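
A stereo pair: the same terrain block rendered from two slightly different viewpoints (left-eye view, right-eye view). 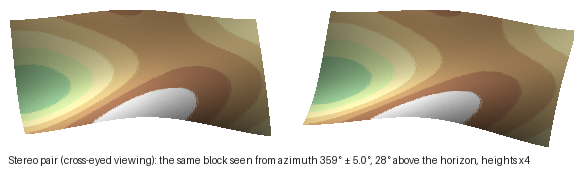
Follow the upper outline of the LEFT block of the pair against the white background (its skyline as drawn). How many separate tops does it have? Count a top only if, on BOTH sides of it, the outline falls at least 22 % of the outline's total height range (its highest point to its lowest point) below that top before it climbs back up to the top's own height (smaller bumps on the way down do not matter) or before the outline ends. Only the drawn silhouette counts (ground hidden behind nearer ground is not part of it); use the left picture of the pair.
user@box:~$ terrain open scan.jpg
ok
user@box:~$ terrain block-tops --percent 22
0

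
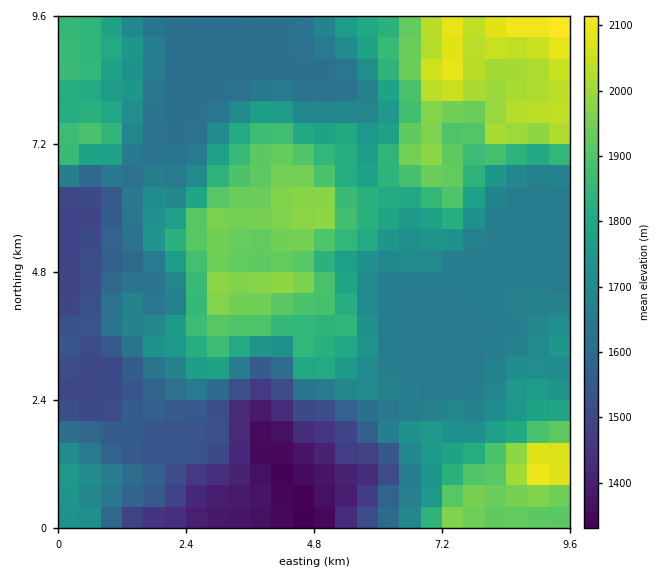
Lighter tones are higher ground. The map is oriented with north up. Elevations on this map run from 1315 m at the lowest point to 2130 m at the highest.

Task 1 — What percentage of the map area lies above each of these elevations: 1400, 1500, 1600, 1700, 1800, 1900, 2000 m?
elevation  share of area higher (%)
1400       96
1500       90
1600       80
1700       50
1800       34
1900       20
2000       7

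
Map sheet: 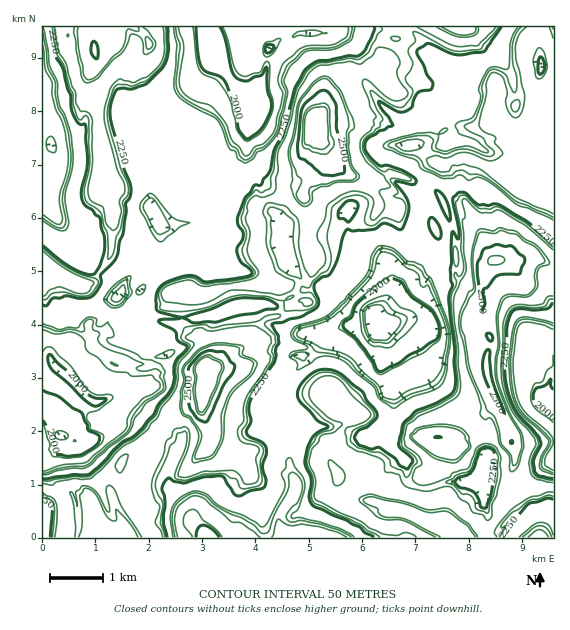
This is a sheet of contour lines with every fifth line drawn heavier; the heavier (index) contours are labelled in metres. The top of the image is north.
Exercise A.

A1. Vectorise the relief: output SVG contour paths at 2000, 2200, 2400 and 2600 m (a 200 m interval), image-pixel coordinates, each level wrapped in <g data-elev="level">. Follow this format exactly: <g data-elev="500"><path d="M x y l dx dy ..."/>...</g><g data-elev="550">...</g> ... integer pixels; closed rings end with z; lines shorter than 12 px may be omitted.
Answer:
<g data-elev="2000"><path d="M196 537l1-8 6-4 9 4 7 8"/><path d="M553 419l-16-12-4-10 3-8 9-4 6-6 0 6 2 4"/><path d="M93 406l-10-7-15-16-16-13-4-9 1-6 2 0 8 9 10 9 19 21 7 4 11 1-1 2-6 4z"/><path d="M43 390l16 7 14 11 8 4 7 13 0 4 11 7 0 5-6 7-12 7-13 1-13-2-4-5 0-6-5-18-3-5"/><path d="M379 371l-14-22-9-11-12-10-1-3 2-4 7-5 3-9 4-6 25-18 9-4 8 3 11 15 20 14 7 14 0 8-3 7-15 9-12 6-12 9-16 8z"/><path d="M539 74l0-14 2-3 3 4 1 7-3 5z"/><path d="M267 53l-2-4 1-4 7 0-1 6z"/><path d="M220 27l5 13 6 29 5 8 7 4 5 0 7-4 6-2 4-7 2 0 0 20 4 13 0 10-10 18-13 10-4-2-5-8-5-24-9-24-5-4-15-6-4-6-3-13-2-25"/></g><g data-elev="2200"><path d="M173 537l-3-18 3-12 8-10 14-6 12 3 14 13 23 9 17 11 3-1 4-4 16-32 1-7-3-10 4-5 0-8 3-2 2 1 4 8 7 9 3 9-6 23-7 6-1 3 2 1 7-1 20 5 20 7 14 8"/><path d="M519 537l14-12 7-3 5 1 4 2 4 10"/><path d="M553 475l-10-4-3-3 1-11 7-12 1-5-25-23-8-10-5-18-2-26 4-32 4-11 4-3 6 0 26 6"/><path d="M393 408l-12-8-8-14-31-26-13-4-8 1-24 13 0-7-8-7 4-5 15-3-2-3-13-6-2-6 3-5 5-3 25-8 14-10 27-31 4-8 3-13 4-7 4-2 12 2 15 13 8 1 8 4 4 9 6 6 13 35 4 17-3 38-5 13-9 6-22 7z"/><path d="M156 358l-1-1 1-1 12-6 7 1-2 4-5 3z"/><path d="M43 324l17 5 8-2 9 1 8-9 4-2 7 2 1 7 4 1 7-5 6 13-2 2-5 2 1 4 27 10 7 6 10 1 8 4 5 7-1 6 2 10-3 5-18 12-10 14-3 10-4 5-20 15-17 17-7 3-15 1-26 6"/><path d="M115 308l-6-2-5-5 0-2 11-14 9-7 6-2 0 9 2 8-10 12z"/><path d="M139 295l-3-2 1-4 4-4 4 0-1 7z"/><path d="M160 242l-7-7-13-26 2-8 7-8 6 3 18 22 6 3 11 2-10 4-17 14z"/><path d="M553 220l-25-12-11-3-20-17-14-9-7-2-7 3-9-5-8 3-11 0-19-9-5-8-2-2-16-5-16-7 1-3 4-3 13-4 18-4 12-1 6 2 6-5 4-1 1 1-1 2-8 4-3 12 2 2 9 2 20-5 16 6 5 0-1-3-11-9-17-7-4-8 4-3 12-3 4-5 5-15-1-12 9-18 5-2 12 2 3-1 2-25 3-8 5-8"/><path d="M43 27l5 21 1 17 8 16 3 24 5 10 5 17 3 27-2 13-6 23 4 26-2 7-3 3-5-1-16-9"/><path d="M354 27l-1 10-4 5-14 7-28 2-16 15-7 14 3 15-9 37-11 15-10 5-4 7-8 4-6-3-3-8-7-4-6-18-6-10-32-18-9-10-2-9 3-38-4-18"/></g><g data-elev="2400"><path d="M142 537l-20-29-8-19-5-4-2 2-1 4 3 21-4-3-8-16-6-6-8-1-7 6 1 14-4-13-3-1 4 15 2 20-1 10"/><path d="M478 537l-9-13-21-15-21 1-22-8-33-8-7 1-6 4 2 4 17 14 9 3 12 0 6 1 31 16"/><path d="M335 485l4 0 4-2 2-8-4-6-9-8-3-1 0 7 4 16z"/><path d="M118 472l3 0 3-4 4-13-6 1-6 7-1 4z"/><path d="M510 471l3 0 5-6 6-20-2-12-13-21-12-33 0-18 3-17-2-29 5-14 4-4 5-1 13 1 7-3 6-7-1-12 1-6 3-2 7-2 2-2-13-17-13-7-8-8-16-3-7 3-12-2-4 3-5 21 2 35-6 5-7 16-2 10 0 9 5 18 3 22 14 37-1 10 4 4 5-1 4 3 7 23 9 12z"/><path d="M194 463l17-4 5-4 7-16 1-23 5-18 7-9 16-14 5-10 0-2-2-3-12-5 1-7-3-3-18-2-14 2-12 6-14 16-1 5 2 8-3 11-1 18 3 6 7 4 6 9 3 7-1 6-6 16 0 4z"/><path d="M450 463l5 0 4-2 11-13-1-11-6-8-14-4-13-1-19 4-7 7 0 2 2 3 20 17z"/><path d="M302 205l5 1 4-3 1-3 1-8 7-5 8-1 8-3 17-1 6-5 0-2-7-10-3-16 0-16 5-6-1-8-12-28-10-12-4-3-6 1-6 4-16 19-2 8-4 26-4 14 0 9 4 22-2 9 3 9z"/><path d="M74 27l0 6 7 42 2 5 4 3 12-6 13-16 10-8 5-9 4-9 4 0 6 4 3 15 4 0 5-3 3-6-1-4-7-10-5-4"/><path d="M437 27l15 8 12 2 12-2 2-4 0-4"/></g><g data-elev="2600"><path d="M200 412l3 0 4-5 9-22 6-17-2-5-12-6-8 3-5 8 2 9-2 11 1 9 2 12z"/><path d="M320 149l5-1 4-4-1-5-1-28-2-4-2 0-10 1-4 3-4 6 0 7 0 20z"/></g>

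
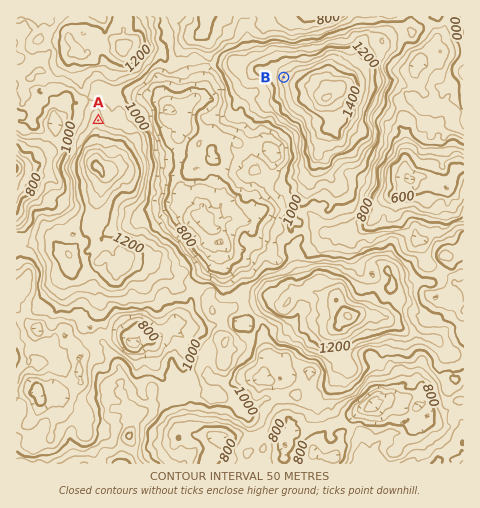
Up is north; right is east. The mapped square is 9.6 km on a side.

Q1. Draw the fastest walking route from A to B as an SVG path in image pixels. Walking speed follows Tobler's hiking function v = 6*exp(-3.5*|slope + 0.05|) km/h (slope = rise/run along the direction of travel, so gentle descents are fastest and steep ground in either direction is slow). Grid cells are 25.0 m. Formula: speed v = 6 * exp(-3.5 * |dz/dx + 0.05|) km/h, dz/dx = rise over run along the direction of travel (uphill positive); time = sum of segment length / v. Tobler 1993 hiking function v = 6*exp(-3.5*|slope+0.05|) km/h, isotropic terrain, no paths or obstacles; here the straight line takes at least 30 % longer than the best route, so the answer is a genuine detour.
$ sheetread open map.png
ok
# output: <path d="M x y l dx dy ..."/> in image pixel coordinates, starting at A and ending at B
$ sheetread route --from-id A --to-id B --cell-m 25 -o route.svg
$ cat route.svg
<path d="M98 120l3-2 2-5 2-2 5-2 8-8 5-10 3-3 14-7 13-13 5-2 4 0 3 1 3 0 5 2 5 0 9-5 13 0 2-1 6 0 26 14 44 0 2-1 1 2 3-1"/>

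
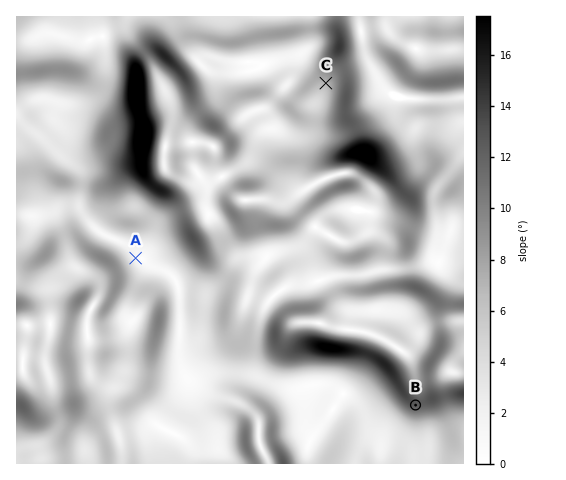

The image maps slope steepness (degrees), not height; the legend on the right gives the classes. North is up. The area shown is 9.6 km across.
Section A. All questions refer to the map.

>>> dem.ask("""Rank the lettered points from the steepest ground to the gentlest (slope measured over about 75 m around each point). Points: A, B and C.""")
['B', 'C', 'A']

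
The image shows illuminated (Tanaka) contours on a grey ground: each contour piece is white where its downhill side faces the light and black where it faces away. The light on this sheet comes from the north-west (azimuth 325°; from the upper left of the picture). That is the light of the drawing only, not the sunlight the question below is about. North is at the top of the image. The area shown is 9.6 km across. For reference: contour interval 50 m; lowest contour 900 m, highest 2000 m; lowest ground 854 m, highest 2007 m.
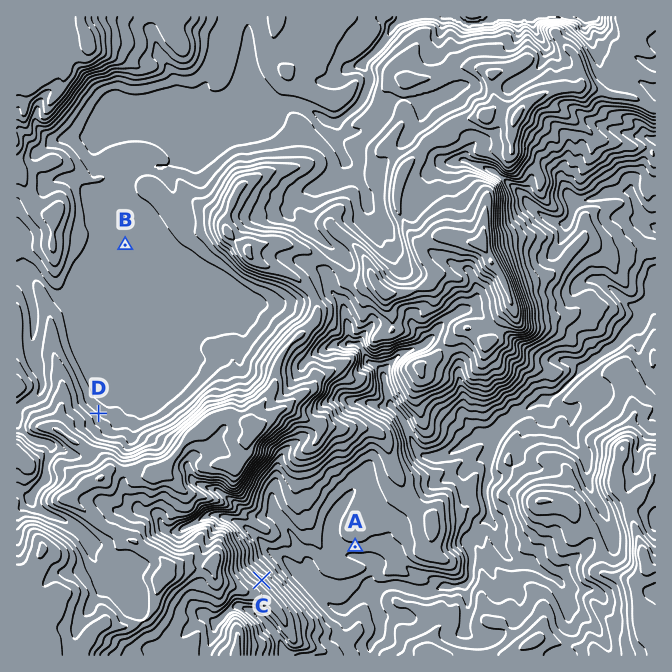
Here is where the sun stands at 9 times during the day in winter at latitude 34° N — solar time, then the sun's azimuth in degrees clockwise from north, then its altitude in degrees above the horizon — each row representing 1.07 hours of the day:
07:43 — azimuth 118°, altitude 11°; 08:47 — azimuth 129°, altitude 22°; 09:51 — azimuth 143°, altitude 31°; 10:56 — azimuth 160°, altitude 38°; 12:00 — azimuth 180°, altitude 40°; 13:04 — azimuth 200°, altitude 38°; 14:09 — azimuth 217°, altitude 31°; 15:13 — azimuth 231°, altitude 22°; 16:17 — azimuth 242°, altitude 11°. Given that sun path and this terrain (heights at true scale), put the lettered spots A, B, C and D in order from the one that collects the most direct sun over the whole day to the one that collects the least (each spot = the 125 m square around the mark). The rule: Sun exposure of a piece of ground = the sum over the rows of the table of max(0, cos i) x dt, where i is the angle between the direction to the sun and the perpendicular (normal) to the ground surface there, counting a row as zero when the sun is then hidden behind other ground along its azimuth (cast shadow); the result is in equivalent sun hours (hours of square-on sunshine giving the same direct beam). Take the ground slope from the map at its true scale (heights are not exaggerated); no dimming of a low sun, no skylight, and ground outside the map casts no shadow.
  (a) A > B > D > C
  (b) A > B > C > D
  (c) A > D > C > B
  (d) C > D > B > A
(a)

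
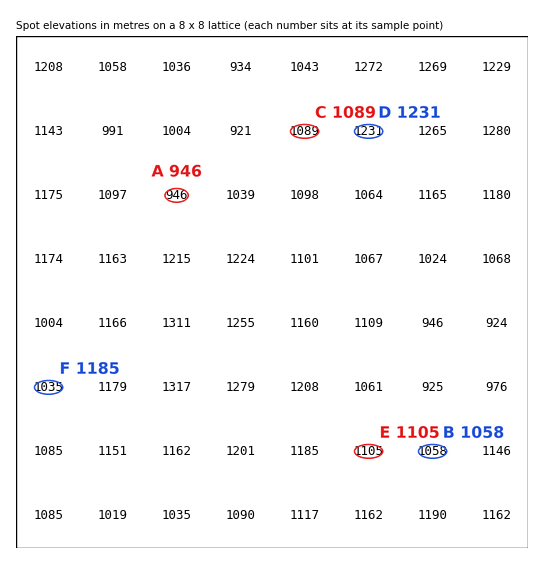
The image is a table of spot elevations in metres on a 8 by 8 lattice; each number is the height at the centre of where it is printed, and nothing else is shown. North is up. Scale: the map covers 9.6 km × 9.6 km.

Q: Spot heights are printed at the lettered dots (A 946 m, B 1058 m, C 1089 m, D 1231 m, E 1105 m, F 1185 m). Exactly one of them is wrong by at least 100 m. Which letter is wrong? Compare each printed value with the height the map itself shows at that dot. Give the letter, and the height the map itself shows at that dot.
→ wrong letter F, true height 1035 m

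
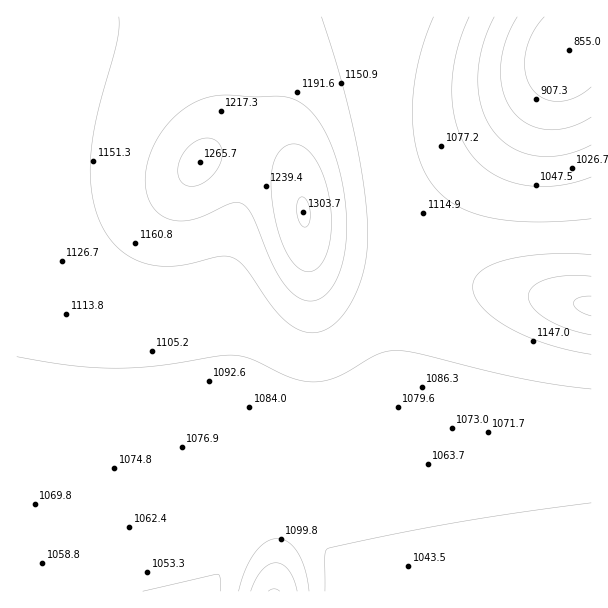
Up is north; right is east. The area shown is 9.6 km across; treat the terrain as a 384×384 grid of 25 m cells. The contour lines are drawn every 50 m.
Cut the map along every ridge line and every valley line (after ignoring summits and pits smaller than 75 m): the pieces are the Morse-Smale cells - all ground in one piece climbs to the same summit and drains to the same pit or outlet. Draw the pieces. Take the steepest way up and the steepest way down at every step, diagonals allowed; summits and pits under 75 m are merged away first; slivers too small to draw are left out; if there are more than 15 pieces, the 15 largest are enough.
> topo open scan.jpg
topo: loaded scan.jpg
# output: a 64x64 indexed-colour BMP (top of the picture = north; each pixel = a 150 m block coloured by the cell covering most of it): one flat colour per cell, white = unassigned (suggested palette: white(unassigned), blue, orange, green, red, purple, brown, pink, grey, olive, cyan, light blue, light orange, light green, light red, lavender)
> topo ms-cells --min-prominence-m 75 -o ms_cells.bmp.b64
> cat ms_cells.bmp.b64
<image width="64" height="64" href="data:image/bmp;base64,Qk12CAAAAAAAAHYAAAAoAAAAQAAAAEAAAAABAAQAAAAAAAAIAAATCwAAEwsAABAAAAAAAAAA////ALR3HwAOf/8ALKAsACgn1gC9Z5QAS1aMAMJ34wB/f38AIr28AM++FwDox64AeLv/AIrfmACWmP8A1bDFABERERERERERERERVVVVVVVVVRERERERIiIiIiIiIiIiERERERERERERERFVVVVVVVVVERERERIiIiIiIiIiIiIRERERERERERERERVVVVVVVVUREREREiIiIiIiIiIiIhERERERERERERERFVVVVVVVURERERESIiIiIiIiIiIiEREREREREREREREVVVVVVVVRERERERIiIiIiIiIiIiIRERERERERERERERFVVVVVVVERERERIiIiIiIiIiIiIhEREREREREREREREVVVVVVVEREREREiIiIiIiIiIiIiERERERERERERERERFVVVVVURERERESIiIiIiIiIiIiIRERERERERERERERERVVVVURERERERIiIiIiIiIiIiIhEREREREREREREREREVVVUREREREREiIiIiIiIiIiIiERERERERERERERERERERERERERERESIiIiIiIiIiIiIRERERERERERERERERERERERERERESIiIiIiIiIiIiIhERERERERERERERERERERERERERERIiIiIiIiIiIiIiEREREREREREREREREREREREREREREiIiIiIiIiIiIiIRERERERERERERERERERERERERERESIiIiIiIiIiIiIhERERERERERERERERERERERERERERIiIiIiIiIiIiIiEREREREREREREREREREREREREREREiIiIiIiIiIiIiIRERERERERERERERERERERERERERESIiIiIiIiIiIiIhERERERERERERERERERERERERERERIiIiIiIiIiIiIiEREREREREREREREREREREREREREREiIiIiIiIiIiIiIRERERERERERERERERERERERERERESIiIiIiIiIiIiIhERERERERERERERERERERERERERESIiIiIiIiIiIiIiERERERERERERERERERERERERERERIiIiIiIiIiIiIiIREREREREREREREREREREREREREREiIiIiIiIiIiIiIhERERERERERERERERERERERERERESIiIiIiIiIiIiIiERERERERERERERERERERERERERERIiIiIiIiIiIiIiIREREREREREREREREREREREREREREiIiIiIiIiIiIiIhERERERERERERERERERERERERERESIiIiIiIiIiIiIiERERERERERERERERERERERERERERIiIiIiIiIiIiIiIREREREREREREREREREREREREREREiIiIiIiIiIiIiIhERERERERERERERERERERERERERESIiIiIiIiIiIiIiERERERERERERERERERERERERERERIiIiIiIiIiIiIiIRERERERERERERERERERERERERERESIiIiIiIiIiJERBERERERERERERERERERERERERERERIiIiIiIiREREREEREREREREREREREREREREREREREREiIiIkREREREREQRERERERERERERERERERERERERERESIiRERERERERERBERERERERERERERERERERERERERERREREREREREREREEREREREREREREREREREREREREzMzNEREREREREREREQRERERERERERERERERERERETMzMzMzRERERERERERERBERERERERERERERERERERETMzMzMzNEREREREREREREERERERERERERERERERERETMzMzMzMzREREREREREREQRERERERERERERERERERERMzMzMzMzNERERERERERERBEREREREREREREREREREREzMzMzMzMzREREREREREREERERERERERERERERERERETMzMzMzMzM0REREREREREQRERERERERERERERERERERMzMzMzMzMzNERERERERERBERERERERERERERERERERMzMzMzMzMzMzREREREREREEREREREREREREREREREREzMzMzMzMzMzM0REREREREQREREREREREREREREREREzMzMzMzMzMzMzNERERERERBERERERERERERERERERMzMzMzMzMzMzMzMzREREREREEREREREREREREREzMzMzMzMzMzMzMzMzMzM0REREREQRERERERERERERERMzMzMzMzMzMzMzMzMzMzNERERERBERERERERERERERETMzMzMzMzMzMzMzMzMzMzREREREEREREREREREREREREzMzMzMzMzMzMzMzMzMzM0REREQRERERERERERERERETMzMzMzMzMzMzMzMzMzMzNERERBERERERERERERERERMzMzMzMzMzMzMzMzMzMzM0REREERERERERERERERERETMzMzMzMzMzMzMzMzMzMzNEREQRERERERERERERERERMzMzMzMzMzMzMzMzMzMzMzRERBEREREREREREREREREzMzMzMzMzMzMzMzMzMzMzM0REERERERERERERERERETMzMzMzMzMzMzMzMzMzMzMzREQRERERERERERERERERMzMzMzMzMzMzMzMzMzMzMzM0RBEREREREREREREREREzMzMzMzMzMzMzMzMzMzMzMzNEEREREREREREREREREzMzMzMzMzMzMzMzMzMzMzMzMzMRERERERERERERERETMzMzMzMzMzMzMzMzMzMzMzMzMxERERERERERERERERMzMzMzMzMzMzMzMzMzMzMzMzMz"/>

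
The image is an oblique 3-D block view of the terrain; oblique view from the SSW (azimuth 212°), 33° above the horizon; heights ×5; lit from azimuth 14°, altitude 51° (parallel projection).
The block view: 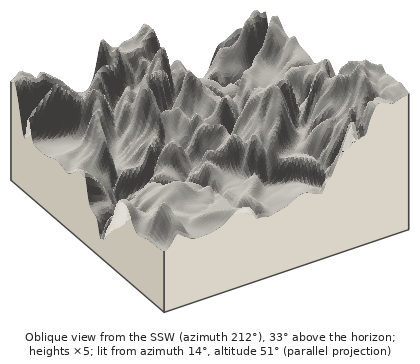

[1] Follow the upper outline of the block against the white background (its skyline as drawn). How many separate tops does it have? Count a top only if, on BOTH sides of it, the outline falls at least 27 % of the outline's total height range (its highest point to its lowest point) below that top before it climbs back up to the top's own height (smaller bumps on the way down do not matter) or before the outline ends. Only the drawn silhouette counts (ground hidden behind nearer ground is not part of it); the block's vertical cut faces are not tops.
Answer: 2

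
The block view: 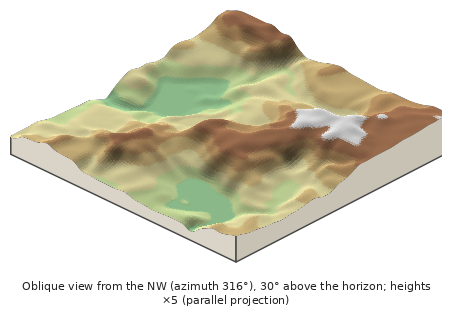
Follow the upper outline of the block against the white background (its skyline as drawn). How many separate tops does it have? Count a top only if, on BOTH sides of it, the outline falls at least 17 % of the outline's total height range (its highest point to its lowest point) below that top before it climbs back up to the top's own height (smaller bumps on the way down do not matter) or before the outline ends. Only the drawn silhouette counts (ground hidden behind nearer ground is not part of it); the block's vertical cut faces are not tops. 1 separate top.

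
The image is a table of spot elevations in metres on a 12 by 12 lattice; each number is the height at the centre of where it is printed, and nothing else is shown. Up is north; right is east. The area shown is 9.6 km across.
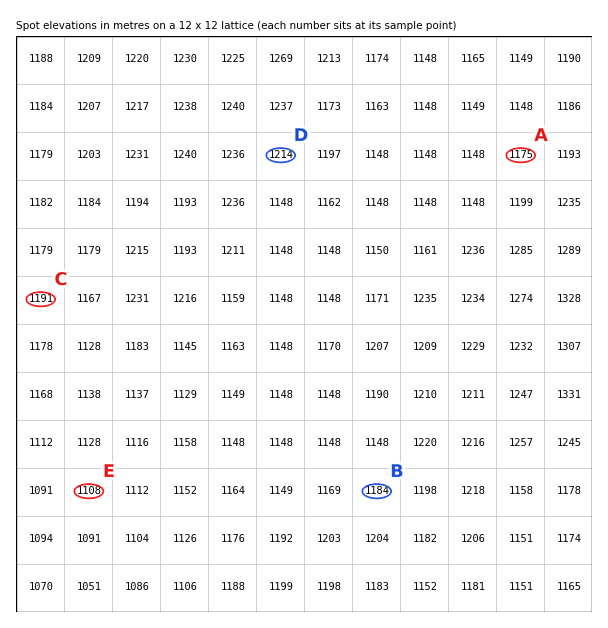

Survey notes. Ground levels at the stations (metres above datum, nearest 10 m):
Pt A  1170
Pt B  1180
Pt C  1190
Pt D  1210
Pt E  1110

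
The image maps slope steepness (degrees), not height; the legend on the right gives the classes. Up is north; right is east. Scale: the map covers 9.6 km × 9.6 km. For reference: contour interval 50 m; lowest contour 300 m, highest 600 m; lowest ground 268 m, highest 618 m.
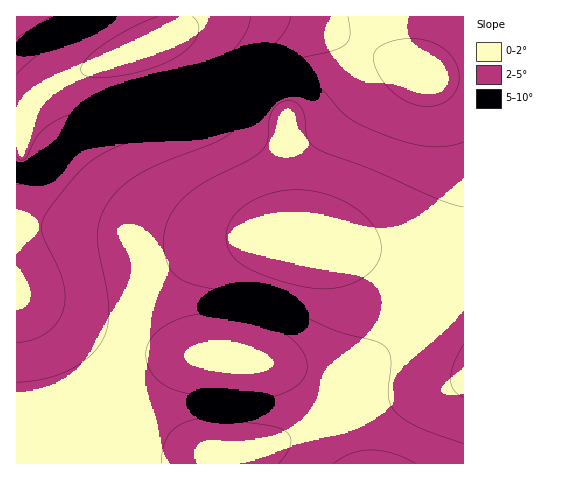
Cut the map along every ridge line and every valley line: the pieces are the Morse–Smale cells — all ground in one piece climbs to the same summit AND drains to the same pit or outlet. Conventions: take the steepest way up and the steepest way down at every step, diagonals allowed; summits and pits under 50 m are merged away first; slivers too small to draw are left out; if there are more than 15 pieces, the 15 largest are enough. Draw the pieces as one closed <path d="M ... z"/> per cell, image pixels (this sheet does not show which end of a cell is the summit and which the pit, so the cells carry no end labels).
<path d="M463 16l-288 0-3 15-8 8-90 35-46 26-11 1-1 192 19 11 56 26 34 13 16-36 9-14 16-17 17-13 30-14 24-7 34-4 20 0 49 8 52 15 39 17 32 23z"/><path d="M291 238l-20 0-34 4-24 7-30 14-17 13-16 17-12 19-12 30 35 10 52 5 22 5 32 2 26 7 26 14 11 11 10 18 31-12 60-10 33-11 0-80-2-1-31-22-39-17-52-15z"/><path d="M17 294l0 170 340-1-17-49-53 24-37 11-33 1-20 4-36 0-14-4-17-12-8-14-3-12-1-34 8-35-35-13z"/><path d="M127 343l-5 11-4 24 1 34 3 12 8 14 10 8 11 5 10 3 36 0 65-8 33-11 44-22-9-17-11-11-29-15-23-6-32-2-22-5-52-5z"/><path d="M174 16l-157 0-1 85 12-1 46-26 90-35 8-8z"/><path d="M463 381l-32 11-60 10-30 11-1 4 17 46 106 1z"/>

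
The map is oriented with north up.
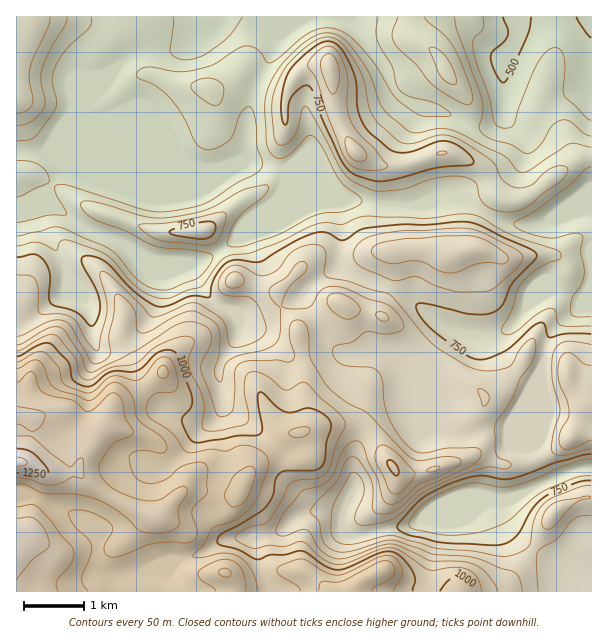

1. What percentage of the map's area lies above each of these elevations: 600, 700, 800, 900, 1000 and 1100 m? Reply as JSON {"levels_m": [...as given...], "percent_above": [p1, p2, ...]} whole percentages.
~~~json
{"levels_m": [600, 700, 800, 900, 1000, 1100], "percent_above": [85, 64, 45, 25, 18, 9]}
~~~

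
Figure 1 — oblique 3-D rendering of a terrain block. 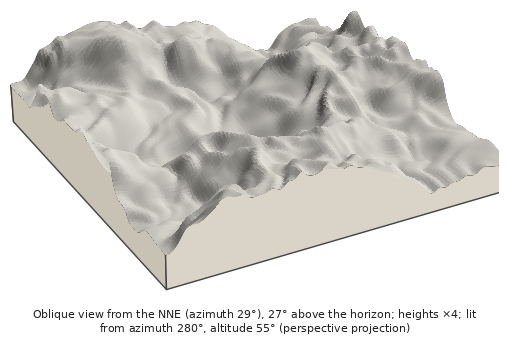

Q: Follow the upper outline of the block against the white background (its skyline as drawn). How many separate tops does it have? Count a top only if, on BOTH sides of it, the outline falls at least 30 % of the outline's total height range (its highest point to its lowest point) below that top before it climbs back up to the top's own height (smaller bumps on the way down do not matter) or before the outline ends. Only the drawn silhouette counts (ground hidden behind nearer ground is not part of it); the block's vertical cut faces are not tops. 1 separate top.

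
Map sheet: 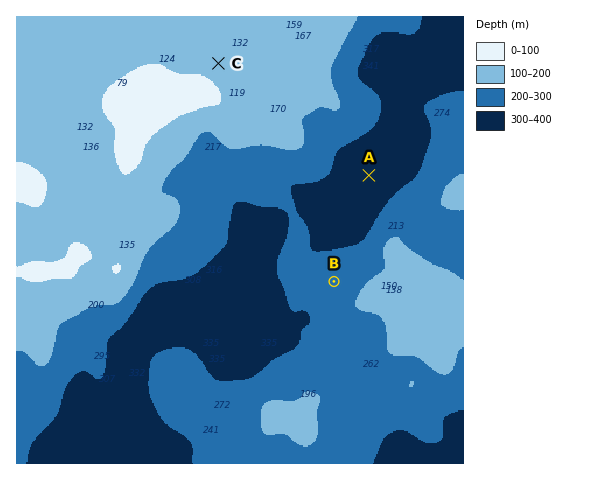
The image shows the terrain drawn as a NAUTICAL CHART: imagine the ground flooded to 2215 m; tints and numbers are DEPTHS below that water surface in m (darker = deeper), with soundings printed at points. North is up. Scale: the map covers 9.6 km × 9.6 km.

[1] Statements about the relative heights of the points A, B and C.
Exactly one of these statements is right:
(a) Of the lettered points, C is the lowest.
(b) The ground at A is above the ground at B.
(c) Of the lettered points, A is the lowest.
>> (c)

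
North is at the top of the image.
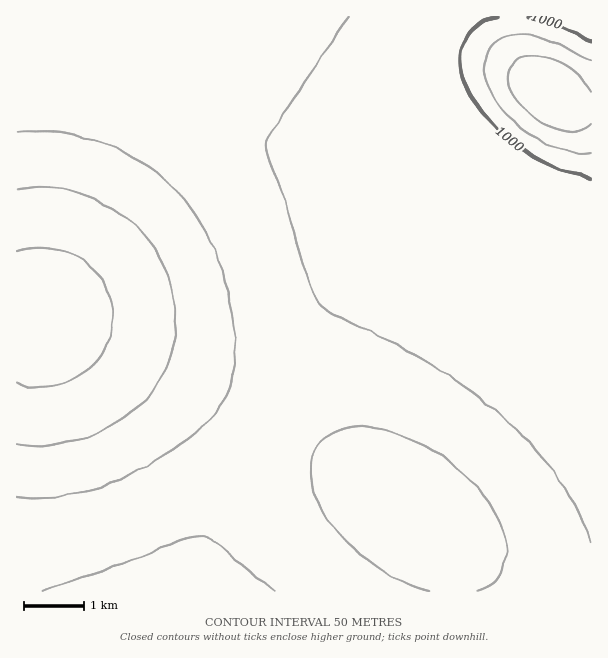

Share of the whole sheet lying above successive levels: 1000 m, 95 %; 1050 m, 65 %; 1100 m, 26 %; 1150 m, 10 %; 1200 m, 3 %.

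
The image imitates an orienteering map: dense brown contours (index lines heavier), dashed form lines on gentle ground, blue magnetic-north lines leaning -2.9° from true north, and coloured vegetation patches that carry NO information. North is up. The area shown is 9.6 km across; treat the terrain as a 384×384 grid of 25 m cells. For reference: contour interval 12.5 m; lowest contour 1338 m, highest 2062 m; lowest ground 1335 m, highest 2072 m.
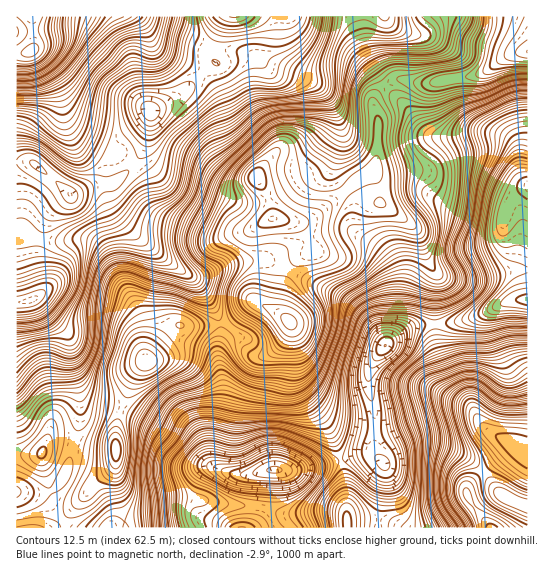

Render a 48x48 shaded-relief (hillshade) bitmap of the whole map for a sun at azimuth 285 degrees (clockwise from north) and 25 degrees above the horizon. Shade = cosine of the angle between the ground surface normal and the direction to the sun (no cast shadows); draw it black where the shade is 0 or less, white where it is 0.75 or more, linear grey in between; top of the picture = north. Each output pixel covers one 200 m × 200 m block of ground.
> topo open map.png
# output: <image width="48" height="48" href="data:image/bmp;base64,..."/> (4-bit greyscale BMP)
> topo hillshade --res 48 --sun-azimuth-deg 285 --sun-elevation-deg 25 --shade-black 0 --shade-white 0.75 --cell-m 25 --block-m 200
<image width="48" height="48" href="data:image/bmp;base64,Qk32BAAAAAAAAHYAAAAoAAAAMAAAADAAAAABAAQAAAAAAIAEAAATCwAAEwsAABAAAAAAAAAAAAAAABEREQAiIiIAMzMzAERERABVVVUAZmZmAHd3dwCIiIgAmZmZAKqqqgC7u7sAzMzMAN3d3QDu7u4A////AJmIh3Z4dSI0Z2Z4mZmrzbdomavMzdyYd5mZmHZ3dCEleHd4iZq8zKhomazd3LmHeJmZqYZnZCE1eIeImZrN3Kh3ms3u7JdniJmZqph2QhI1eHeJmZrN3bhnm97/7IZomZmImqmWIBI1Z3eImZrN7bhnm+///Jd5mZmHirumEAE0Vnd3eJq93Kd3m+//7KmZmamGeau3EAEjRndlVomru4d4m9//3LuqmaqXeay3IAIiNXhlRnmaqGZ4m97+3MupmaqXeKy4MRIiNXh1RXiZh1Voq93u3cupmbuoeKu4QiMzRnh2VXiIdlRorN3d3cqZmbu5eKu5ZCI0VniHZmd2ZlRovd3d3bmJmcy5iKu5dTI0VniId3ZVVURpzd3d3ad4msy6may6hkM0VniIiIdTMzRqzd3d3KZXq9y6qrzKl1NEVWiZiIdTISNq3u3czKdnq8y5m97bqXVERFiqh3djAAJq3u3Ly6h4qsupm+/suYZlRGm6mHdjAAFIze3Lu6maqruom+/9uod2VWm6qphjAAAmnO3Lu6qrqqqpm+/9uoiHZXmZq6hkAAAUi926mqq7qqu7q+/9upiIdniZq6l0EAAUabupiJmrqqvNzN/tupmYd4mqqql1MAAUZ4mYd3iaqZrN7e7tupmYeKu6mZh2QQEkZniGVEV5mYmt7//suZmIis3LmIh2UzM0Znh2QyJGiHeL3//sqIiIm93bmIh2ZUQ0Z4iHUyI1d3d5vv/smIiJrN3LmZh3dlREV4mXUzNGeHd4rO7bmImqu7u6mZmId2VFVomGQzRXiIiIm83KmJq8y5mpmZmYh3ZlZ3h0M0RXiIiZmru6mavN3KmZiImZh3d2d4dTIjRomYiZqqqqqqvN3bqZiIiId3d3eIdTIRJYmYiJqqqqqrvN3cuqmYiId3iIiIZUMhFHmYiImrqru7vN3duqqYiIh3iIh2ZVUxA3mYiIirqqu7vN3duqqYiIiIiZhlZ3UxAmiYiIiaqau6rN7ty6mIiImYiIhlZ3YxEleIiImZmZqqrN7u3bl3eIiZmIdlZ3VCEkZ4iZmHiImarN7d7tp3eIiKqYdlZ3ZDIjVoiqqGeIiZrN3c3uyXd4iJqpdmd3ZUMzVoiql2Z4iJvM3Lzu65d3eJu6dWd3dlVUZ4mqh1VoiJvMzLve7bh3eJvKdVZ3ZVVmZ5mphlVnd5vMzLvN7smHeKzKdVZmVEVmd4mZhlVWZoq7zLvN3cqZmb3KdmZmVERWZ3iIdlRVVomqu7u8y7qqq97Jd3h2VDM0VmZnZURFVoiZqrq7qquqve7JeImHZVMiRVVFVUNFZ3d4maqqmau6ve7amZqYd3YyNFQyNERFZ3ZniZmpmau7vN3bqpqqmal1RHUxI0RFZ3VFeImZmaq7zMzMupmqq8uod5dSEjREaIVEaImZmZq83Mu7qpmrvMy6mZlkMzRFZ3U0aImZmZq83cuqqqqrzcy6qZhlRERVZmQ0V4iamZms3bqZmqqrzNy6qphkRVVWZVQzRXiaqpms3bmYm7qqq93Kqg=="/>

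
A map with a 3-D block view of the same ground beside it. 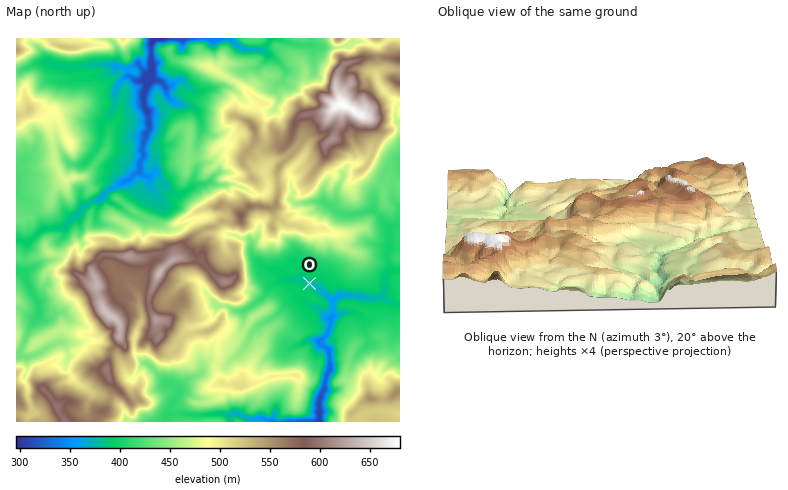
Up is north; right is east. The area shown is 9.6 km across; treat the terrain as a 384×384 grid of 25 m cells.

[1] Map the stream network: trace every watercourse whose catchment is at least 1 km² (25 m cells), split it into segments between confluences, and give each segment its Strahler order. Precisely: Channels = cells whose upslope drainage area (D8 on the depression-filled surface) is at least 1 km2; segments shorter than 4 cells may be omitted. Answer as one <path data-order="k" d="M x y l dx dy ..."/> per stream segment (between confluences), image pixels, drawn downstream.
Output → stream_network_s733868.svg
<path data-order="2" d="M178 390l-4 10-6 8 0 4 2 2 14 0 2 0 6 0 2 2 8 0 2-2 20 0 6 2 4-4 2 0 14 8 12-2 8 4 6 0"/><path data-order="1" d="M82 386l-4-2-12-14 0-6 2-6 0-4-2-6-4-6-8 2-14 8-6 4-8 2"/><path data-order="1" d="M194 376l-8 4-6 6-2 4"/><path data-order="1" d="M26 374l2-4 0-12-2 0"/><path data-order="2" d="M26 358l-6-2 0-6 4-8 2-4 4-12 8-8 0-4 2-2"/><path data-order="1" d="M290 348l6-2 2 0 8-6 12 0 4 4"/><path data-order="3" d="M322 344l6 6 2 4 0 18-4 6-2 12-2 2-4 12 2 2 0 16"/><path data-order="1" d="M250 336l12-14 12-4 16-18 6 0 8 0 6 6 8 2 10 10 2 6"/><path data-order="3" d="M330 324l-2 10-6 4 0 6"/><path data-order="1" d="M364 320l-4-6-8-2-6 0-8 4-4 0-2 2"/><path data-order="3" d="M332 318l-2 6"/><path data-order="2" d="M40 312l0-6-8-12-2-6-6-8-2-4-4-4-2-4"/><path data-order="1" d="M62 312l-6 0-8 8-6 0-4-4 2-4"/><path data-order="2" d="M220 306l6 0 6 4 12 0 16-10 6-6 2-6 4-4 16-6"/><path data-order="3" d="M332 302l0 16"/><path data-order="1" d="M128 284l8 8 2 4 2 10 2 6 0 10-4 4-2 8-2 2 0 6 0 2 0 8 10 10 4 2 18 20 8 2 4 4"/><path data-order="2" d="M302 280l12 6 4 2 6 6 4 2 4 4 0 2"/><path data-order="1" d="M192 278l6 2 6 6 2 6 8 10 2 0 4 4"/><path data-order="2" d="M288 278l14 2"/><path data-order="1" d="M300 272l2 8"/><path data-order="1" d="M228 234l8 2 6 2 6 0 2 2 0 10 4 8 10 10 2 2 8 0 6 4 6 4 2 0"/><path data-order="1" d="M58 228l6 0 6-8 16-16 4 0 2-4 8 0 2-2 0-2 6-6 18-10 2 0 8-6 2-2 2-2 0-8 0-2"/><path data-order="2" d="M332 208l6 4 6 2 12 0 12-4 8 2 14 16-2 2 0 16 0 16 2 4 0 4-4 4-2 8 0 2 0 8-2 4-8 2-18-2-16 0-4 2-2 0-2 4"/><path data-order="1" d="M162 206l-2-8-10-10 0-8 0-2"/><path data-order="2" d="M150 178l-6-2-4-4 0-12"/><path data-order="1" d="M264 172l0 4 4 8 0 4-6 6-8 0-6-4-12-6-22 0-2-2-4 0-4 2-6 0-6 2-2 4-10 4-4 0-16-14 0-4-4-4-2 0-4 6"/><path data-order="1" d="M290 172l2 6 0 10 2 4-2 4 0 4 2 4 10 0 6-2 14 0 6 4 2 2"/><path data-order="1" d="M354 166l-4 0-6 4 0 6-8 14 0 10-4 8"/><path data-order="1" d="M24 160l-6 8-2 24"/><path data-order="2" d="M140 160l4-2-2-12 8-18-2-12-2-6-2-8 0-2 2-8 6-8 0-8"/><path data-order="1" d="M92 154l8-10 0-14 2-8 12-12 2-6 0-12 2-8 8-8 4 0 6 4 6 0 10-10"/><path data-order="1" d="M200 116l-4-6-2-2-10-2-12-6-4-2-2-4 0-4-2-4"/><path data-order="1" d="M278 102l0-6-2-6 0-4 4-4 4-2 2-4 0-6-14-14-4-2-6-4"/><path data-order="1" d="M196 90l-6-2-8-8-2 0-10 6-6 0"/><path data-order="2" d="M164 86l-4-4-4-2-4-4"/><path data-order="1" d="M78 78l28-2 6-2 4-4 0-2 4 0"/><path data-order="3" d="M152 76l0-6"/><path data-order="1" d="M376 76l2 4 4 8 10 10 2 2 4 4-2 6 0 8 4 6 0 46"/><path data-order="3" d="M152 70l0-26 0-2 0-4"/><path data-order="2" d="M120 68l8 0 8-4 2 0 6 8 0 2 4 0 4-4"/><path data-order="1" d="M50 64l12 2 20 0 8-2 22 0 2 2 4 0 2 2"/><path data-order="2" d="M262 50l-18 0-4-2-8-8-4-2-76 0"/><path data-order="1" d="M320 48l-8-2-10 0 0-2-12 0-12-6-6 0-4 4-2 4-4 4"/>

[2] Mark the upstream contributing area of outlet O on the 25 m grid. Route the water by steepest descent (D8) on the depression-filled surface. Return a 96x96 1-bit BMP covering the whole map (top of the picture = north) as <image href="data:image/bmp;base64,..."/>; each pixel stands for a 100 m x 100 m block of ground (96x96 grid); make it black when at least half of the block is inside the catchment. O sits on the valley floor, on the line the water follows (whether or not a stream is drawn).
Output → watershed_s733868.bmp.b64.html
<image width="96" height="96" href="data:image/bmp;base64,Qk2+BAAAAAAAAD4AAAAoAAAAYAAAAGAAAAABAAEAAAAAAIAEAAATCwAAEwsAAAIAAAAAAAAA////AAAAAAAAAAAAAAAAAAAAAAAAAAAAAAAAAAAAAAAAAAAAAAAAAAAAAAAAAAAAAAAAAAAAAAAAAAAAAAAAAAAAAAAAAAAAAAAAAAAAAAAAAAAAAAAAAAAAAAAAAAAAAAAAAAAAAAAAAAAAAAAAAAAAAAAAAAAAAAAAAAAAAAAAAAAAAAAAAAAAAAAAAAAAAAAAAAAAAAAAAAAAAAAAAAAAAAAAAAAAAAAAAAAAAAAAAAAAAAAAAAAAAAAAAAAAAAAAAAAAAAAAAAAAAAAAAAAAAAAAAAAADwAAAAAAAAAAAAAAH4AAAAAAAAAAAAAAH4AAAAAAAAAAAAAAH4AGAAAAAAAAAAAAD8APAAAAAAAAAAAAD/4fgAAAAAAAAAAAH///gAAAAAAAAAAAH///wAAAAAAAAAAAH///4AAAAAAAAAAAP///8AAAAAAAAAAAP////AAAAAAAAAAAf////gAAAAAAAAAAf////4AAAAAAAAAAf////8AAAAAAAAAAf/////AAAAAAAAAAP/////wAAAAAAAAAP/////8AAAAAAAAAH/////+AAAAAAAAAH/////+AAAAAAAAAH//////AAAAAAAAAD//////AAAAAAAAAB//////gAAAAAAAAA//////wAAAAAAAAAf/////wAAAAAAAAAP/////wAAAAAAAAAP/////wAAAAAAAAAH/////wAAAAAAAAAD/////wAAAAAAAAAB/////wAAAAAAAAAA/////wAAAAAAAAAAP////wAAAAAAAAAAD///8AAAAAAAAAAAA///AAAAAAAAAAAAAA/8AAAAAAAAAAAAAA/4AAAAAAAAAAAAAAfwAAAAAAAAAAAAAAPgAAAAAAAAAAAAAAAAAAAAAAAAAAAAAAAAAAAAAAAAAAAAAAAAAAAAAAAAAAAAAAAAAAAAAAAAAAAAAAAAAAAAAAAAAAAAAAAAAAAAAAAAAAAAAAAAAAAAAAAAAAAAAAAAAAAAAAAAAAAAAAAAAAAAAAAAAAAAAAAAAAAAAAAAAAAAAAAAAAAAAAAAAAAAAAAAAAAAAAAAAAAAAAAAAAAAAAAAAAAAAAAAAAAAAAAAAAAAAAAAAAAAAAAAAAAAAAAAAAAAAAAAAAAAAAAAAAAAAAAAAAAAAAAAAAAAAAAAAAAAAAAAAAAAAAAAAAAAAAAAAAAAAAAAAAAAAAAAAAAAAAAAAAAAAAAAAAAAAAAAAAAAAAAAAAAAAAAAAAAAAAAAAAAAAAAAAAAAAAAAAAAAAAAAAAAAAAAAAAAAAAAAAAAAAAAAAAAAAAAAAAAAAAAAAAAAAAAAAAAAAAAAAAAAAAAAAAAAAAAAAAAAAAAAAAAAAAAAAAAAAAAAAAAAAAAAAAAAAAAAAAAAAAAAAAAAAAAAAAAAAAAAAAAAAAAAAAAAAAAAAAAAAAAAAAAAAAAAAAAAAAAAAAAAAAAAAAAAAAAAAAAAAAAAAAAAAAAAAAAAAAAAAAAAAAAAAAAAAAAAAAAAAAAAAAAAAAAAAAAAAAAAAAAAAAAAAAAAA="/>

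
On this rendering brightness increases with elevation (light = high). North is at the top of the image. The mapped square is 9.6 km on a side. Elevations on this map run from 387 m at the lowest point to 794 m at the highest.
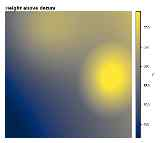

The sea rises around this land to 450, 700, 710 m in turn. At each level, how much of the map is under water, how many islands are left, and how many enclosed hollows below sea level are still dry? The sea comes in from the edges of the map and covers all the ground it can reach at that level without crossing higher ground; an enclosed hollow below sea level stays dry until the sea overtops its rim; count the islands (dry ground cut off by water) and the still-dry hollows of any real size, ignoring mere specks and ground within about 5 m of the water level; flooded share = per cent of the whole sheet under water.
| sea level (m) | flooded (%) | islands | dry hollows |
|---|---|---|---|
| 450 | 9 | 0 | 0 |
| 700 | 94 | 1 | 0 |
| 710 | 95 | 1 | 0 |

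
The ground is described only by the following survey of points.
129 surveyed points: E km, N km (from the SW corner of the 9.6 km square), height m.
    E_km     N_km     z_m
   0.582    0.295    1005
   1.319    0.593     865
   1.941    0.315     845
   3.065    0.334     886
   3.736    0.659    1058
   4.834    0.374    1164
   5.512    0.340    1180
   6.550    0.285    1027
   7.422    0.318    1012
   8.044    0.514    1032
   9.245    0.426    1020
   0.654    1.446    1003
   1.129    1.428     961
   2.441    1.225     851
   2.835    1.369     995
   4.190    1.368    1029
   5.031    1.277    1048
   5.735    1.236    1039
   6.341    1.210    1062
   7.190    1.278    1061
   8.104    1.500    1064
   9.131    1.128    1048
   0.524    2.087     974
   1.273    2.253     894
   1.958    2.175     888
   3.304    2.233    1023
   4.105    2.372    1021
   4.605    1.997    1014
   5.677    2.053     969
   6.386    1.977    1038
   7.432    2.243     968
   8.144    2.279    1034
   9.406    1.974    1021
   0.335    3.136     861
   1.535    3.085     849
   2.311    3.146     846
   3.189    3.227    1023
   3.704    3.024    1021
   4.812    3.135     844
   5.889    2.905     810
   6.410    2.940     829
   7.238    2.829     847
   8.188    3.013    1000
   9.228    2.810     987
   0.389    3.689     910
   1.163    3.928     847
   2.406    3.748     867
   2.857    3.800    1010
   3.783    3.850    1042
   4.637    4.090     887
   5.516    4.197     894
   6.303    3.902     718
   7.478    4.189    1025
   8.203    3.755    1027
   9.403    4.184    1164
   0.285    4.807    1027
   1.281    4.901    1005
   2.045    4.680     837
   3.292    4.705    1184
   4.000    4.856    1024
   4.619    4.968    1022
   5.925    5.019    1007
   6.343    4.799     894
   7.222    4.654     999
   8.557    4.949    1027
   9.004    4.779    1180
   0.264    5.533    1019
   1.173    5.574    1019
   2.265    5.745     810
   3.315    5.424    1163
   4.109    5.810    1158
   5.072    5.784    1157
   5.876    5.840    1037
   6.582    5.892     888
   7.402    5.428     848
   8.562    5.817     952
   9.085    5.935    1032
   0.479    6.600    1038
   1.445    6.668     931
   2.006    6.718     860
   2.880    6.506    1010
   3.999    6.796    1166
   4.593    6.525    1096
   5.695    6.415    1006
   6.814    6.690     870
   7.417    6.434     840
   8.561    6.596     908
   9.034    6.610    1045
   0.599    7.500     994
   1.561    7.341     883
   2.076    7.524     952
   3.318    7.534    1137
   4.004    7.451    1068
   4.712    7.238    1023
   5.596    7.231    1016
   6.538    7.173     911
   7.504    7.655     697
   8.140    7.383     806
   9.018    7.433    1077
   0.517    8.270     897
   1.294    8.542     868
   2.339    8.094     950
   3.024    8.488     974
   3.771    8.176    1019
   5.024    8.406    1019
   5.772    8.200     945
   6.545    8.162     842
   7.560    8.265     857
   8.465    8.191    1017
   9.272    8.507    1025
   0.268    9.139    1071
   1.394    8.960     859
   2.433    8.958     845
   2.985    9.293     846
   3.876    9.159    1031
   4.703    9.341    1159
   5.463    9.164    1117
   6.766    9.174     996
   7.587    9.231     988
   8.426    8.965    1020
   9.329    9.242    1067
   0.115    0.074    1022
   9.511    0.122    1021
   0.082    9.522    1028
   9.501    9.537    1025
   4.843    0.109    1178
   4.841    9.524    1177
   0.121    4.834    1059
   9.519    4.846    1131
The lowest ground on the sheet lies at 670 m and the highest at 1195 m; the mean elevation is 980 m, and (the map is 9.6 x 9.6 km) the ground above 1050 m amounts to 18.2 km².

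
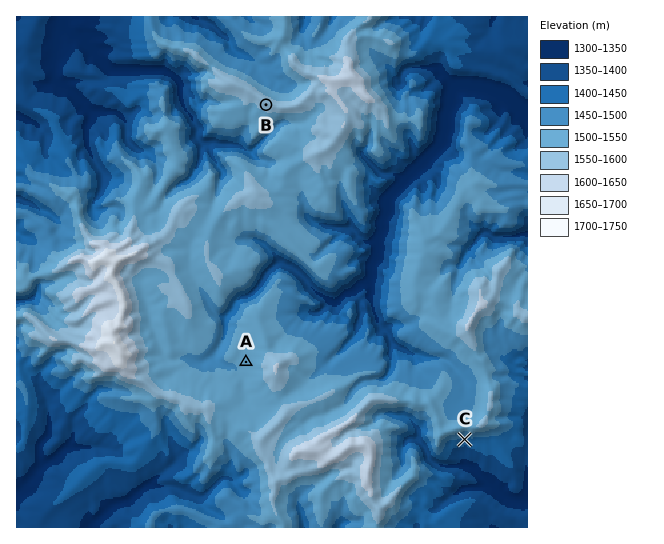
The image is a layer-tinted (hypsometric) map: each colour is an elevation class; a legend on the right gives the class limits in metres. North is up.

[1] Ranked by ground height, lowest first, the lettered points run C A B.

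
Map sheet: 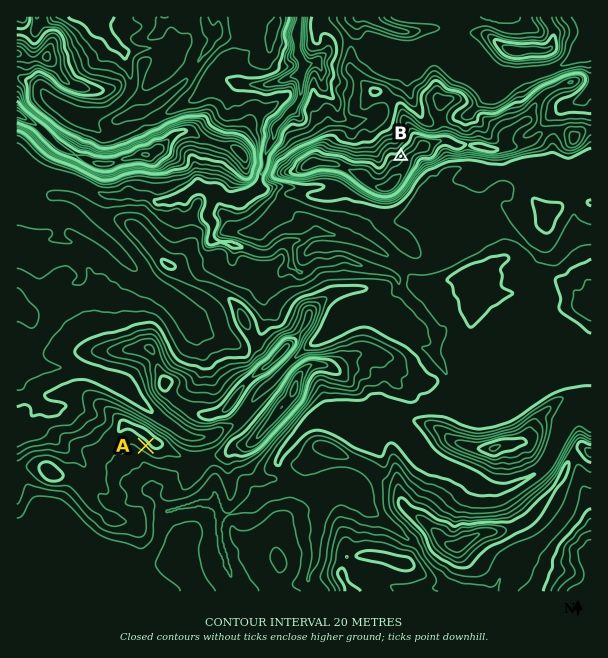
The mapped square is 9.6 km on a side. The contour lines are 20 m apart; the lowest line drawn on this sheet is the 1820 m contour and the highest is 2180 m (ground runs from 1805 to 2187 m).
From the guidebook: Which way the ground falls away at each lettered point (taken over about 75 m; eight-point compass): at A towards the SW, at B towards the NW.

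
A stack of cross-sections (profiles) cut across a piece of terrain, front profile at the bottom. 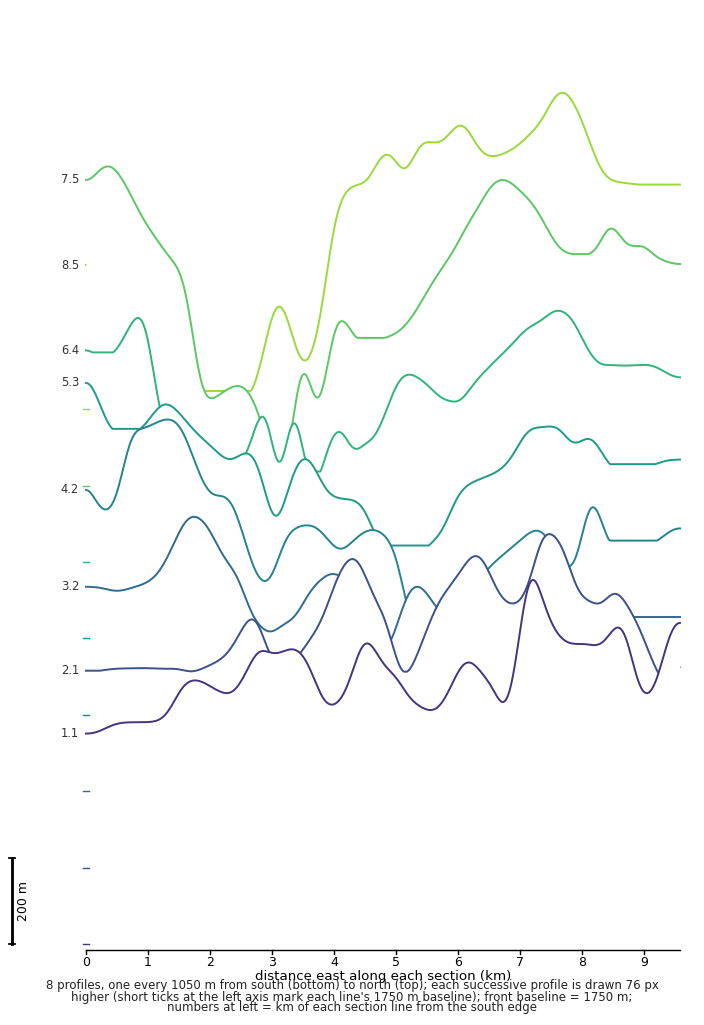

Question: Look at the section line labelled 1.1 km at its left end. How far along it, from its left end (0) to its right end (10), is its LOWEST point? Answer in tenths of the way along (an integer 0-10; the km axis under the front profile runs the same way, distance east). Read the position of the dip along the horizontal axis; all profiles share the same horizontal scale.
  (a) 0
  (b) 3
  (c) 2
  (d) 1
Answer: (a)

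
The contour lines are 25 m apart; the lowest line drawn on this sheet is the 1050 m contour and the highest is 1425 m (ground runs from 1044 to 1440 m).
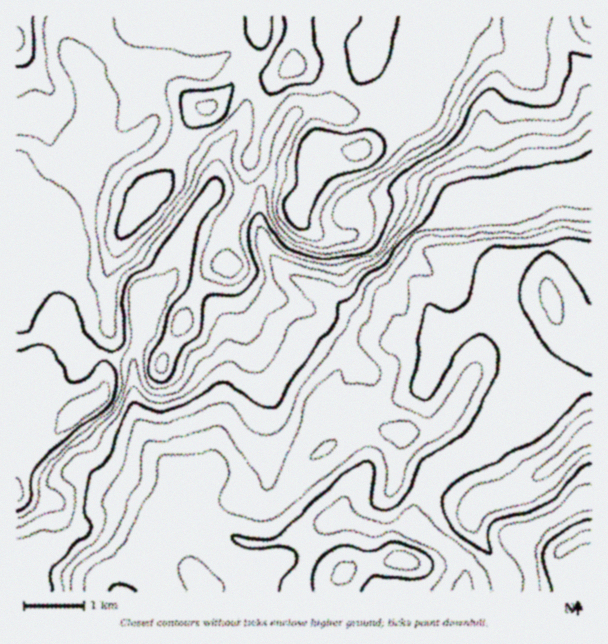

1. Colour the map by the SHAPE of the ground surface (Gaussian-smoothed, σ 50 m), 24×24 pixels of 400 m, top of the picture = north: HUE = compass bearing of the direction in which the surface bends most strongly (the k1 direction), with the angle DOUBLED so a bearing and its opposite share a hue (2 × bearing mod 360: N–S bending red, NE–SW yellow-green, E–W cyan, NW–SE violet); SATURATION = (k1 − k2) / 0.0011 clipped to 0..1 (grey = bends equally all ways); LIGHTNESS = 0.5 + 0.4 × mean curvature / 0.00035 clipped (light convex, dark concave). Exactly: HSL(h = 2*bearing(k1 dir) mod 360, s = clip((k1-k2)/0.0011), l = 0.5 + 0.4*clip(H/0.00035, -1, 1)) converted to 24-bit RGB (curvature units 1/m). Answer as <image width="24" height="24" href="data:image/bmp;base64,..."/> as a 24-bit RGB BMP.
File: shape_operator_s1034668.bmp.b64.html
<image width="24" height="24" href="data:image/bmp;base64,Qk32BgAAAAAAADYAAAAoAAAAGAAAABgAAAABABgAAAAAAMAGAAATCwAAEwsAAAAAAAAAAAAApYaBu8dxYTRIRkpgZHl9dnmQeYCPmK6djIegfm6YrJePSFBxXm+b2cKzi0iEbjsuibA1VLpRKjdch2tYzue+Fwk2ytiNcHt3kmps16Ksl1mKTX5mTY11VnZ6g5iMkJuLfXyLZnCKnW1zkoSsRoyfqMKlfWnN1tb11+L01kjcNQwriuqQN6LFHxdr8N7bdVl/QYMmj4xKkZnJpprJWX+ETm90bpd4iXxpbjs3c1g/hJZMRXg1QWQ/bXtEXksuTGwPMhoOURUsz5KZmuFcIh4REUgdL7VC587vv+7iiL7eYriefFVrqXiLUG9vWXRbckhnm4e0pJy1q5ykpoWDQGdLRmpesEOv49O0IEtYYouwsrzV7rXgpIbNb7BvElYbKVsW6cmdGUQorEdshWJzk4t7co2eXFWBbI6IW397mnZuopWFtImor4SXOGZWK1de7dfNOH+oUYqGVJN3s4imvn/K4bHZzZydGz86236RyWA0EiQVlLF0cJ2Hd0xpXlJDc41mUkVcnJ5uk6R0XYCFv5O2wZG3HTdAwcVSpX5FJ04qQXBBVm9LV39umYi49tPomiytY3x/+8TeV89BKG8iUH1RcDNjdpZ5dINuRFxvpaaKqJ57SIppZYiItJS4jWLRocDU5djuvo3ZPIZeVXlqXHlYOl47ZVKN8tHufH90OneP/M/x+dLqBCoymS8ycYdAV4pdR1tvj5FwtbWUaap0RmFneXhTV25ESqZCg5dYw0DC47W5OWVreX5/cX12OmpVk7psnHqeV5p9MWo6+tLRMACf9FarrN23WZuqPEdmeJh9pLSQqXRsNVpWj26XkYWdkbR6MEo/M1hZ68K+X1miVnZ5f35/a3ZmbYFCc4+Fl3l6ZGR3rMg8TgBPmr/389vYYEJsSWN+fZ91fZd7qIiZkHilOHN0mbqkrZG8blSmSWdyeKpn1aq2UVaGfGZ3g1tffaiPdIJsg3JxfmB+zWVge+jdBi88/6uqdLqrQESEk7CKcImAc3eErHl4TIZwaJJIVVA7jYFQZGx6VoNkqphxfleAeFJ3nbqRYZ2ZiYuAcnx7WFF12NOQI9BoEiU98ePK36a9VzhmjKhyh2p4YIuNmbm/sG2LXJN6ZFKJfrWHa0dtZopegIlscll5g2eLtMykVVx+jYOJfXCAX1Bx2uGdiUsZJEAgFl8r6T5HiEc6aL5LUcCvWVu9Txkc1JZNSoBEPn5OhkF7c6GZh6CaZ3Z+XFiCjJyvscWmaFB6gHt7hXeJUVuE1n513F1kPca0IlpvsV7B5Nzv2vHxSRJyLQYJcVwopcsocVEgGJUtOXyEeaWijGhwaGt6U3NuYaVprHRqfGV5fX1zcn18V0tts1eb8+HYdI5QETEwN5J+wMta07YqMwAx0YF91Pfz09L53tvwyobTDiUXLCEQcm0hQUEYUVIcMFQVPUwbXFEngn+IcG99SUZwZaij4ry567vJKHhXCkRD15m98YN1CQAz2fLZe8lqMFJSzZmY2Z7Jb2TYYJ/ip6Hf1Mjy0M/vua7Ze2TAkqPIhHSCe1thXod7S3aCvaOh2cDM89jlCTs5ECMe/cWZAB0569zD1oSGQFMsTGwghJg6vHqONEBQSmI/XXFIiIpgonSAenOhhpOqbU1roraOaoWYS4l4VqJ3t42g366ovUKvCg8p9OvXBDhGzo1wtZmDz224vZmPaZ5NVlkpSFM2UYOCnpRYOG06foRYcHRPZXVMSmdZkbZ9X212jYZ6SXVIOGJD14eGwnVuCjM8392fH0idK2G55crYkZ/j59zvz53mzIvXga+jMoiEbXGzqXqhZ1xxmJduVIeAiZ64naWEXHyAa3WBoIOBPl5giUpE35edZcKOE1JP4rZ2Bi0m0tt1NScXsIUujU5lsnqv59LWV4GfLDhgq3uDhW2Qo7KeTlySfXxmpraPW2CMZWFyjYd1e1eGXK691+nv9tXtGShj4bCWGzIrXpAndERvgKpWXXtec2eB1riho2l+HS9Bn2xxh6CIl76jVUmBaahkeLmWa0x3fG2GgG6Fg5+USqRVWlwuhlw5vl7HpGzP7trxc7nPSVGJv6mkX5qKUF11yquatIKYPUSAYqmdmrutoX+OaE6Fut63PDtcZEtbhnxohXtjfZFig1htrnphN3dGk2pDJXJV4dmtfkyFV1mKqquYrYCCQ1dsraSItZChi2GmXbi7ta92WEaMkjNP0cCFUS9iboeZV4GZsZqOfJWaaXuNa590qGmuZFirU7aTqrZOfVl9ZHp7hoZqsJF7UU50hadriVZiwbyNOkltxqh/KSBd0aCx"/>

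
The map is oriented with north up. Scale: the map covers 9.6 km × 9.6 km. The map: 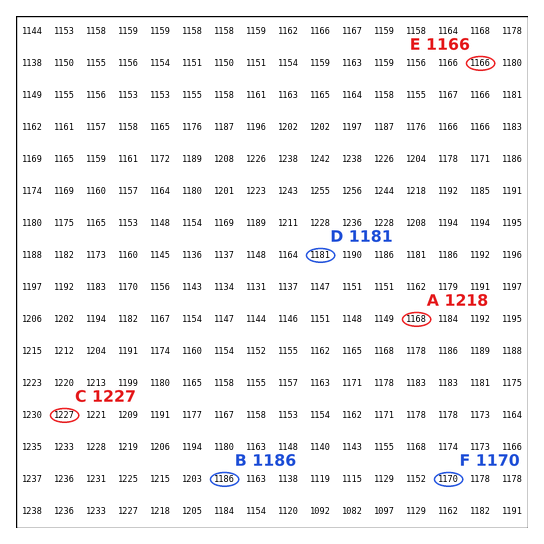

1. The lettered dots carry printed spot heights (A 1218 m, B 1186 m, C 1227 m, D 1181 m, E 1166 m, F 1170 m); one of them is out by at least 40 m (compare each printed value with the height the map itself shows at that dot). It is A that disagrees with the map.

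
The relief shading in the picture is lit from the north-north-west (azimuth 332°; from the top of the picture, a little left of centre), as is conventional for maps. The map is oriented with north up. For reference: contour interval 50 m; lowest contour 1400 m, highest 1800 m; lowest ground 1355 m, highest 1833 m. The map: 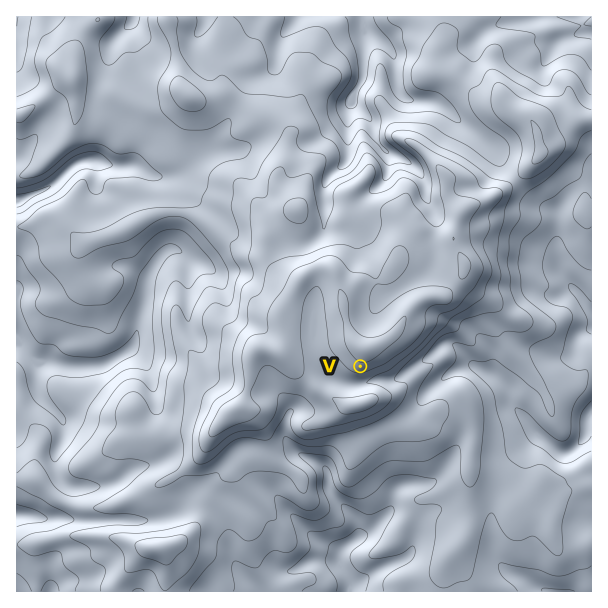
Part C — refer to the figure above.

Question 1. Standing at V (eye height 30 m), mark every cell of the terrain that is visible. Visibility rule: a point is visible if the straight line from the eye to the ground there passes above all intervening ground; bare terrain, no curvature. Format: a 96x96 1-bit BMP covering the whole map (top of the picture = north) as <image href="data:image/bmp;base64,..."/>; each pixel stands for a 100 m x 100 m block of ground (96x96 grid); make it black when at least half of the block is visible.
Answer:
<image width="96" height="96" href="data:image/bmp;base64,Qk2+BAAAAAAAAD4AAAAoAAAAYAAAAGAAAAABAAEAAAAAAIAEAAATCwAAEwsAAAIAAAAAAAAA////AAAAAAAAAAB//AAAAAP//AAAAAB//AAAAAP/+AAAAAA/+AAAAAOQ8AAAAAA/8AAAAAMAYMAAAAB/4AAAAAOAQcAAAAB/4AAAAAOAeeAAAAD/4QAAAAHA/+YAAAP/4QAAAAHg/+cAAD//4YAAAAHw/8cAP///44AAAAHx/8cAB///44AAAAH5/8MAAA//54AAAAD7/8EAAAH//4AAAAD//+AAAAH//4AAAAD//+EAAAf//4AAAAD4//EAAAP//AAAAAD4//gAAAD//AAAAAHwf/8AAAAf/AAAAAHwf/8AAAAA/gAAAAHwf/8AAAAA/gAAAADwf/8AAAAB/wAAAAD4f/8AAAABD4AAAAB4P/8AAAAAg4AAAAB4P78AAAAAgMAAAAA4H/8AAAAAwAAAAAg4AGAAAAAAQCAAABw4AGAAAAAAYGAAAB84AOAAAAAAMODAAD/4AOAAAAAAH+DAAD/4AcAAAAAAH/AAAB/4A8AAAAAAD/AAAB/wA8AAAAAAD/AH4A/wB8AAAAAAB/Af/g/wD+AAAAAAA+A//4fgH/4AAAAAA8F//8Pgf/4AAAAAAYP//+Hh//8AAAAAAYf//nj///8AAAAAAQf//A4//j8AAAAAAQ///AMP+B8AAAAAAQ///gAP8D8AAAAAAI//h4AP8OcAAAAAAA/4A4AD/8MAAAAAAA/wAAAB/8AAAAAAAA/wAAAA/4AAAAAAAA/gAAAAeAAAAAAAAB/AAAAAcAAAAAAAAA/AAAAAAAAAAAAAAA+AAAAAAAAAAAAAAAeAAAAAAAAAAAAAAAOAAAAAAAAAAAAAAAOAAAAAAAAAAAAAAAEAAAAAAAAAAAAAAAEAAAAAAAAAAAAAAAAAAAAAAAAAAAAAAAAAAAAAAAAAAAAAAAAAAAAAAAAAAAAAAAAAAAAAAAAAAAAAAAAAAAAAAAAAAAAAAAAAAAAAAAAAAAAAAAAAAAAAAAAAAAAAAAAAAAAAAAAAAAAAAAAAAAAAAAAAAAAAAAAAAAAAAAAAAAAAAAAAAAAAAAAAAAAAAAAAAAAAAAAAAAAAAAAAAAAAAAAAAAAAAAAAAAAAAAAAAAAAAAAAAAAAAAAAAAAAAAAAAAAAAAAAAAAAAAAAAAAAAAAAAAAAAAAAAAAAAAAAAAAAAAAAAAAAAAAAAAAAAAAAAAAAAAAAAAAAAAAAAAAAAAAAAAAAAAAAAAAAAAAAAAAAAAAAAAAAAAAAAAAAAAAAAAAAAAAAAAAAAAAAAAAAAAAAAAAAAAAAAAAAAAAAAAAAAAAAAAAAAAAAAAAAAAAAAAAAAAAAAAAAAAAAAAAAAAAAAAAAAAAAAAAAAAAAAAAAAAAAAAAAAAAAAAAAAAAAAAAAAAAAAAAAAAAAAAAAAAAAAAAAAAAAAAAAAAAAAAAAAAAAAAAAAAAAAAAAAAAAAAAAAAAAAAAAAAAAAAAAAAAAAAAAAAAAAAAAAAAAAAAAAAAAAAAAAAAAAAAAAAAAAAAAAAAAAAAAAAAAAAAAAAAAAAAAAAAAAAAAAAAAAAAAAAAAAAAAAAA="/>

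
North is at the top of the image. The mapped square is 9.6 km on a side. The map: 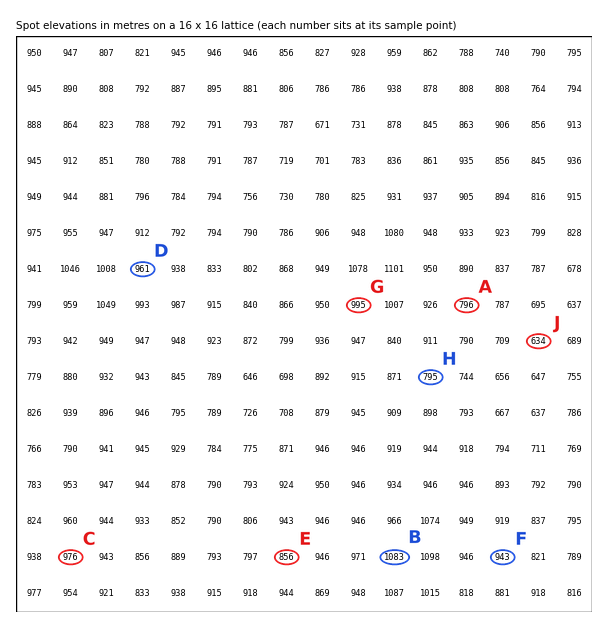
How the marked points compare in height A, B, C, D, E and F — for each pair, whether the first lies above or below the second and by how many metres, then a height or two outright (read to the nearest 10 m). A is below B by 280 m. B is above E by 220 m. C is above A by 180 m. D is above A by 160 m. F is below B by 140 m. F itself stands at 940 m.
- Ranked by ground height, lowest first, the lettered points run J H G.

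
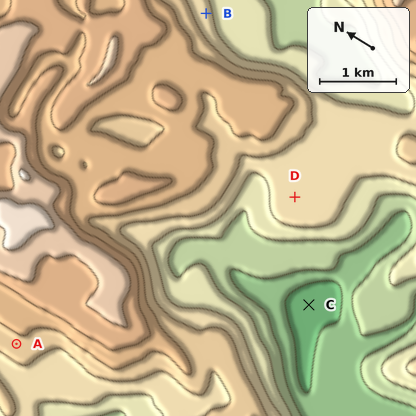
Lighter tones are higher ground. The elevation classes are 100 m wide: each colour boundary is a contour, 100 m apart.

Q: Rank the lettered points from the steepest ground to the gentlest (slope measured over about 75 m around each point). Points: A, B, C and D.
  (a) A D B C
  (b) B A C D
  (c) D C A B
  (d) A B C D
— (b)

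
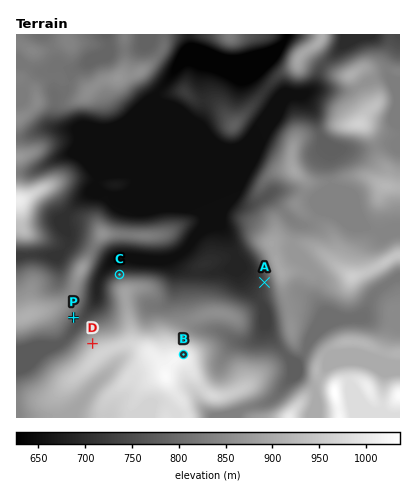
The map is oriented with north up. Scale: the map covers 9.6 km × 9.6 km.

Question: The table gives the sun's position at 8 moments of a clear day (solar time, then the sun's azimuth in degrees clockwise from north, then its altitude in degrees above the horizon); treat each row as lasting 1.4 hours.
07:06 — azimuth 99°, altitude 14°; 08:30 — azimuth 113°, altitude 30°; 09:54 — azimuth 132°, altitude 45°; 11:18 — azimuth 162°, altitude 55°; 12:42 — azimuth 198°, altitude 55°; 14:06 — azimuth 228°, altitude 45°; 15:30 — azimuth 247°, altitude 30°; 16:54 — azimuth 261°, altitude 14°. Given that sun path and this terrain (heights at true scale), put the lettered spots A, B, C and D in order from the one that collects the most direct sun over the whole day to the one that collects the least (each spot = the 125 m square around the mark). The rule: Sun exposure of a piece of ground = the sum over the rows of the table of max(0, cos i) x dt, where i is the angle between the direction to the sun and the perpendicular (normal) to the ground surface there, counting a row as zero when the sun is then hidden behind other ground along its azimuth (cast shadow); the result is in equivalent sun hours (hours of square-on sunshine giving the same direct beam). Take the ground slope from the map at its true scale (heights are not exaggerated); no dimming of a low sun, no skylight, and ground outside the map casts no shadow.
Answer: A ≈ B > D > C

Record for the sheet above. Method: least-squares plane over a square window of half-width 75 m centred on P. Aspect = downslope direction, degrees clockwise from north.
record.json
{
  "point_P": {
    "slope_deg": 14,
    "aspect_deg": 127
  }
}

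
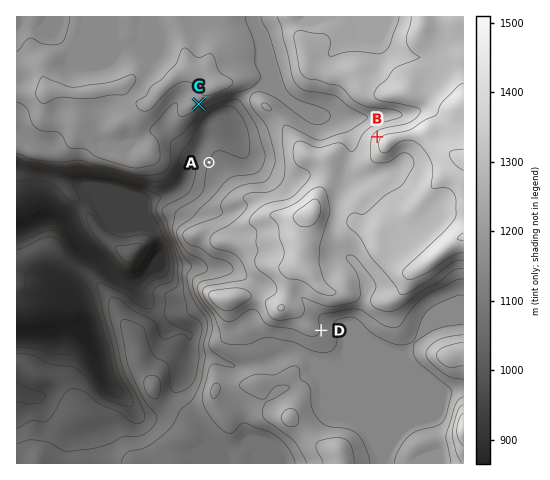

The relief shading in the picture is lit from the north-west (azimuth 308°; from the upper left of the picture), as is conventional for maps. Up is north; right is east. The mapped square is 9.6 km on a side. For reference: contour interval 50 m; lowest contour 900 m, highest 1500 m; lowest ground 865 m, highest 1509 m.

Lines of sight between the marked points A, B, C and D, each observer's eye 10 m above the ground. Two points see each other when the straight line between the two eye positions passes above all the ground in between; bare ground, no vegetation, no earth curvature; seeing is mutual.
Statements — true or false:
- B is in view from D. false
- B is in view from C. true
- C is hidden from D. true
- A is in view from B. false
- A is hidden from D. true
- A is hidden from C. false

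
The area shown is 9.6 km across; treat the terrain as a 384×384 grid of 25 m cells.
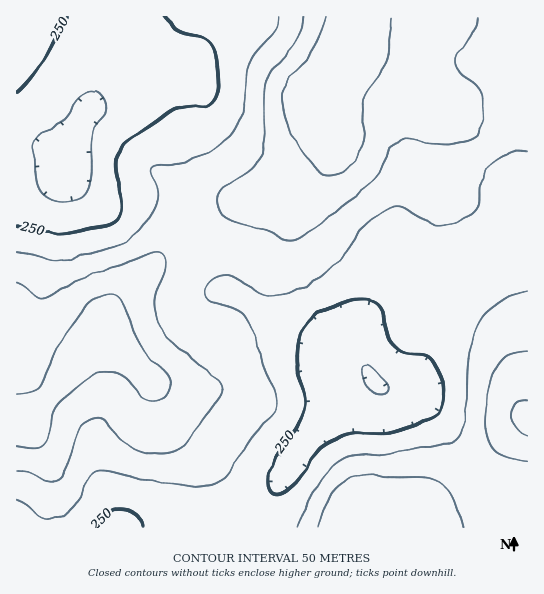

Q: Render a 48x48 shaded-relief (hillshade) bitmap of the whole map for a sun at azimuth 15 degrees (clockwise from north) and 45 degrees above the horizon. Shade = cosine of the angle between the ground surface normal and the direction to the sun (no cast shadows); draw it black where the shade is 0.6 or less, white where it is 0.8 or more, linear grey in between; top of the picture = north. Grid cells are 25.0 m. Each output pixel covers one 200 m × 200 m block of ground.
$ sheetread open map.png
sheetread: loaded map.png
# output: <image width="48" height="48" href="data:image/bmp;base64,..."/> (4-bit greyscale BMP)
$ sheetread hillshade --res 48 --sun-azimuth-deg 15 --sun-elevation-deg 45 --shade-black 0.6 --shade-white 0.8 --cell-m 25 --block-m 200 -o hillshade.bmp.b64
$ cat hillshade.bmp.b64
<image width="48" height="48" href="data:image/bmp;base64,Qk32BAAAAAAAAHYAAAAoAAAAMAAAADAAAAABAAQAAAAAAIAEAAATCwAAEwsAABAAAAAAAAAAAAAAABEREQAiIiIAMzMzAERERABVVVUAZmZmAHd3dwCIiIgAmZmZAKqqqgC7u7sAzMzMAN3d3QDu7u4A////AHZVRWZ3d3d3d3eImZiIiImZmZmaqqqYiGVURWZmZmZmd3eImZmZmZmZmZmqqqmYiFREVmZlVVVWd3iImZmZmaqqqqqqqpmHdzM0Z3ZUMzRWd3eIiZqqqru7u6qqqph3ZiI1d3ZDMiNFZ3d3iJmqq8zdzLu7qph2VSI1d3VDIiM0Vnd3eImaq83u3czMupdlRCNGd2VDMzNFVnd3d3iavN7u7t3cypdUMzRXd2VURERVZnd3dmeJrN3u7u3cyoZUMlZ4h2ZVVVVmd3d3ZmZ4q83e7d3cuYZUQ4iIh2ZlVWZnd3d2ZmZ4mrzd3MzLqHZVVZmYdmZmVmZ3d3ZmZ3d4mqu8y7u6mHZmd6qYZVVVVmZ3d3d3eIiZmaqrqqqZh2Z4maqXZlVVVmd4iIiImaqqqZmqmIh3dmZ5q6mIdlVVVniZqqmaqru6mZmYdmZmZmeJu5mId2VFZ5q7u7u7qqqqmIiHVEVWZneKq5mYh2VVebzNzLu6qpmZiIh2Q0VmZ3iZqpmZmHZniszdy7qqmZmIh3d1REZnd3iZmZmZmId4q8zMu6mZmYiId3dlRVZ4iIiZmZmqmYiau7u7qpmZmYh3d3ZlVmd4iImZmZmZmZmqu7qqqZmZmId2ZmVVZ3eIiZmqqomZqqq7uqmZmZmZiHZVVVVVZ4iIiZqru4maq7vLqZiIiZmYdmVURVRVZ4iIiaq7u6qru8zMuYh4iIiHZlVEVVVWeIiIiJqru7zMzM3duoh3d3dmZVVVVVVmeIiIiImaqt3d3d3ty5mId2ZmVVZmZmZ3eIh3d3eIie3d3d7u3LqZh2VVVmZmZ3d4h3d3ZmZnd93d3d3tzLuph2VVVmZmZ3eId2ZmZmZmd93dzN3cu7u6h2VVVmZmZmd3dmZmVVZmd8zMzMy7qqqph2ZmZmZmVVZmZmZlVVZ3iczMzMupiJmYd2Znd3ZmVVVWZmZlVmeJmru7y7mHZ4iIh3d3d3dmVURFZmZmZniaq5qruph2VniIiJmYiHd2ZURFZnd3d4maqpmamYdlVniJmaqpmId2ZVRVZnd3eIiIiJmZiHZmZ4iZqqqqmIdmZlVmZmZnd3ZmZZmId3d3iaqqq7uqmHZlVmZ3dmVWZmVUQ5iHd3eJq7u6u7qph2ZVVneIdlVVZmVVMoh3d3iau7u7u7qph2VEVniYdlVWZmZmVGd3d4iaqru7u6qYdlRFZ4mZhmZnd3iIh2Z3eIiZmZmqqqqYdVRWeJmYd2d4iIiJmlZ3iIiHeIiZqpmHZVVniZmId3iImZmZmmZ3d3d3d3iJmZh2ZmeJmZiHd4iZmZmZmWZ3d3dmZ3iImIdmd4mamYh3d4iZmZmYiGZnd3Zmd4iIiHdniaq6mYh3eIiJmZmYh2Znd3Zmd4iIiHd4mru6mYh3iIiIiJmYh3d3d3d3eIiId3eJqruqmYiIiIiIiIiIiId3d3d3eIh3d3eJmqqZmZiImYiHd3iJiIiHd3d3iId3d3eImZmIiIiJmId3d3iZiIiHd3d4iHd3Z3iIiIiIiIiJmId2Z4iZmA=="/>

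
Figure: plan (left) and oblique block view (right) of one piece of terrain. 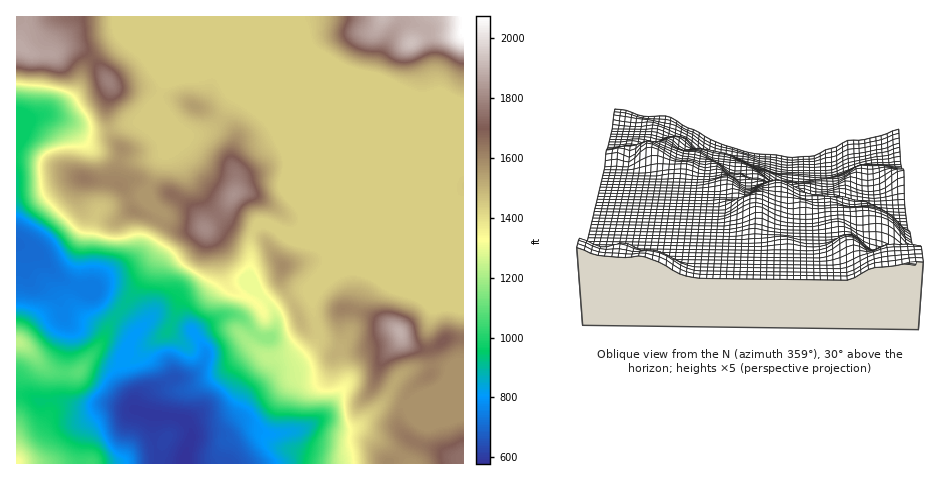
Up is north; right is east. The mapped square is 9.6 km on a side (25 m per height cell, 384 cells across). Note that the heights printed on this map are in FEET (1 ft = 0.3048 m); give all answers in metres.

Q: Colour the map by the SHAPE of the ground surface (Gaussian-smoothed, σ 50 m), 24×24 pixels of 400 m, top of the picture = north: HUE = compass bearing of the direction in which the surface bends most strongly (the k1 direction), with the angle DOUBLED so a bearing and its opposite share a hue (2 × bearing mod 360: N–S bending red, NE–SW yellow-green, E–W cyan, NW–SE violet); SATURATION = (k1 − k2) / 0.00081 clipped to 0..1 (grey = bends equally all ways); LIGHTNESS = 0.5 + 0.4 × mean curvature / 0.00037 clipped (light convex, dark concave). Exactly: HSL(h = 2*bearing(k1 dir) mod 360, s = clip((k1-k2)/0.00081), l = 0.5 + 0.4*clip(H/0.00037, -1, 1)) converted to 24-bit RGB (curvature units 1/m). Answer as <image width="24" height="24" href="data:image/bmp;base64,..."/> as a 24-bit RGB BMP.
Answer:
<image width="24" height="24" href="data:image/bmp;base64,Qk32BgAAAAAAADYAAAAoAAAAGAAAABgAAAABABgAAAAAAMAGAAATCwAAEwsAAAAAAAAAAAAA6cPFYFbRhn3Da3/L5djJSj3Zy2jKZk6MiIprWGmIpIF7fmZ+fVFoVK9tY7e8U3GuWFGhw25vTa+crcyfskdzUGaJcMfHnZa81Mpbc0VQdoFYaXxXysJZMTdRrUdhd2WRnoSaUVh6lotwiFB7dbKXfak7W4IqJGdXakeqyHpxT8NipERVjsuWV7jFRZJReqNiz4lrl1GGl3tnUpdUt6xrQzVefWtif3dghW1RUXhVhWCGpHljfT1Gz0Y0iGk3R18SBS4J7WkZY9oUP6R2x655fmNqeoBzaoNRoGYre204lF02urQlUnEqQmFIWHJklWyXk3WroGajVD1ItK9fTEB2tH6Rv5PQvqLkS4TgAMGp/c7bDJtbwJtah4lrfIB6gIB/mFN3g7R/b3bQ7+DYQGeos0OyRIA4N4kvQ3dBlzmIt2zQq4RseURuVMd5mL+uV0mm2YiJHmpfZ4UX/9SXEFM/x2+UYK6Len2AQq1WkvjbLGPP9rbb2ka3NF2dxIfRuGmiWzRqT9Z8GzJ20lKCh8fBldTYmGSLWy1bzNikiEzMKZ/E+q2mnycbBYMOna01RnFH0vn1KUe9WDxuXjZn/7i/LFWGS1aa44TOct3YiC3LPRdSj9F4iemsZzEgqBVRY95sQqx/P6ZegUyunFRe9+zUOMr/5pb/bmzp8ZNWZh5BXkBMS4B40ahvz2GKPXBfQo5u4opqKA8mD71SdvRpbgArKf05FiLHm+qkhSyXubpbJ2x6vuTx1PfsmgXrDoltyDtMpGk3pE55cGSPV6N0PVpp4oKRo2aHOVZVx55coRvF1IlpdpQGZf/NpQCLZ/91jEqlMXbA1sfjTcfZFuYlhlESiQcZcXdDfW5DgXRciodrjGxohnRUPFdam4RPyVJgknxZUzkfYz4Zj9JkgvWyYCeC2Re7jexqTm9hQYNgiahInYpkeUg2fGFNgHx6gH9/gIB/eICEhmV5lChDo5wxSU4wPVEorntTtmqMrRC/k92SZstXh8BEBhM8fNF57M7OUma+ZH2JdIJmgnVfgH5+gH9/gIB/gIB/gIB/gHJvYS9RkA4y9JAkWjkhO5AXGXcpci0lOXgyv9WOtNCji86JAAgzsPi5pWY+nz5giGyCf39/gIB/gIB/gH9/gIB/gIB/gIB/WSImLgkUcKA82fPYoaj/4tb1OiOibuT4g7v8xMnk0cLe3KmUADtZvqwmims9doOAgIB/gIB/gIB/gIB/gIB/gIB/gIB/gIB/aQGccW7JpezUkt6YOHiCylqUpsHvaTi+MWZVg9eSxzaL+LKLOREyBOtnYb7WdmqFf4B/gIB/gIB/gIB/gIB/gIB/gIB/gH9/GACM48vRo8CcvIRjQmabWNCCcpBWPEnPtuvuaDmVhVOd7czR0tr5NqPhZjZvgH9/f4B/f4B/f4B/gIB/gIB/gIB/f3+AinaGAgQx4+S+rM3QzNvuk3Tog42ugbTAPqajh1I+TE6Agk6J19+J0taStTe5RFd/f3+Af4B/f4B/f4B/f4B/gIB/gIB/f3+Ad4Z8AEyP2fLrvMjkqTZYXAsk4bFuYLRKYEptbXleU3JqRYCc5/HIhUA9mU5pc1GHf3+AgIB/f4B/f4B/f4B/f4B/gIB/gIB/f4B/H2tZR5IdpH0zextS27E4fuBxpEJuiGCBgH99Y3daN3VD18hSpWaPfFiCf3mAf3+AgIB/gIB/f4B/f4B/f4B/f4B/gIB/gIB/emZPMWMlUywYNg8T+v9yP4UcS3ZRf3+Ahktusp5eTLyUVLFhklBXgmZ3f3+Af3+AgIB/gIB/gIB/f4B/f4B/f4B/f4B/gIB/TkgRMS4OIDQQNpKv7ee92eSiG52rWHiJXIPCqNbXrWSleltmgHFygH9/f3+Af3+AgIB/gIB/gIB/gH9/gH9+gn1ufYBziGFSkoxIQ0eJfu2jAGBx2fXW2fLrUiayaVeLYoVYhHxPjm1hgHmAgH9/gIB/f3+Af3+AgH9/gH9/gHhsdU44dFccbJU7b05aq2ZBz9f7ssb/2u3xBWaghf+Ynzhfhy9wgHR+gIB/gH9/gIB/gH9/gIB/gIB/f3+AgH9/f2FkbxgYgE0UdyVN6ZJySbQZIR8SxoAQhrKwco2dvJevf9LRQ5RKXy1OgG5zgH9/gH9/gH9/gH9/gIB/gIB/gIB/f3+AfGmDpCWyxG/bz83mS7DioMrr79D7WTX/1t/1p6RtSppTjXNK0KpjQ1NxUkp3gH9/gH9/gH9/gH9/gIB/gIB/gIB/gIB/f3+AZmGBQmKDR8TAzXVv0ZCUNJd8lWZPQUt+y8d3"/>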